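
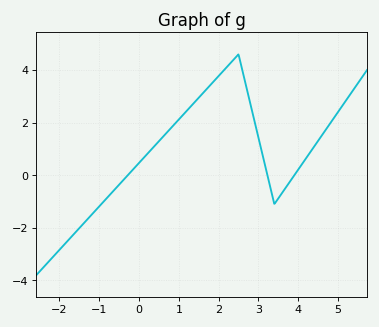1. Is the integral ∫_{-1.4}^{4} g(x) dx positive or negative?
positive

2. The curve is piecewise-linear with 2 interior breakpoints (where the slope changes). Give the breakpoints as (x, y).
(2.5, 4.6); (3.4, -1.1)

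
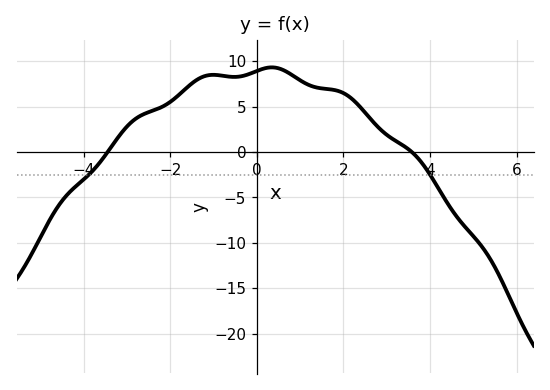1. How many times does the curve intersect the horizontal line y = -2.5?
2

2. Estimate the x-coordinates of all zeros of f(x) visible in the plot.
-3.4, 3.6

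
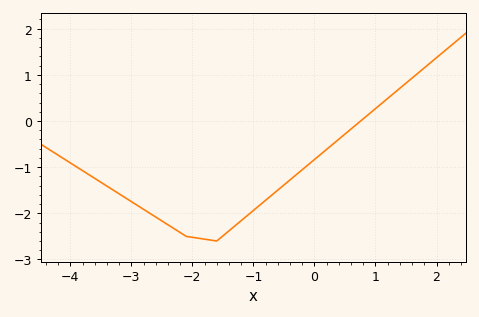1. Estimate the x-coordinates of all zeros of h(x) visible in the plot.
0.8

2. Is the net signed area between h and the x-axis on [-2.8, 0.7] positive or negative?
negative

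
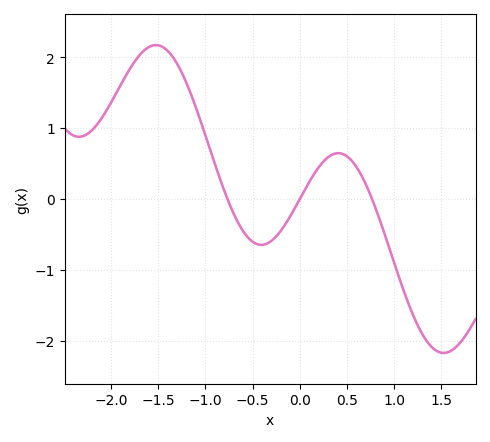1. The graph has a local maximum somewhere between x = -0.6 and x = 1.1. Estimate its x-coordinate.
0.4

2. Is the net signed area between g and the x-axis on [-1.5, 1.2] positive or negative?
positive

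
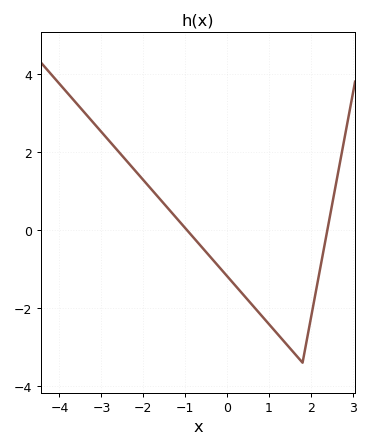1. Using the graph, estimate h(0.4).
-1.68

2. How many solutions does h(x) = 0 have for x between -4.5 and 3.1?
2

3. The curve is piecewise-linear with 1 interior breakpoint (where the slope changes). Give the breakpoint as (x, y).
(1.8, -3.4)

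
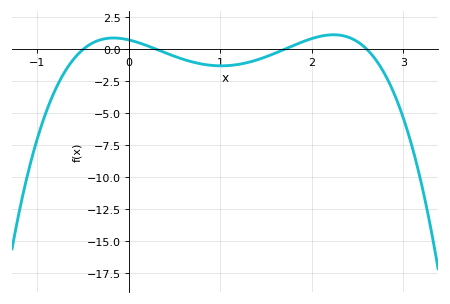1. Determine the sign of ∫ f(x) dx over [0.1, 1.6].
negative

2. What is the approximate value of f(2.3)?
1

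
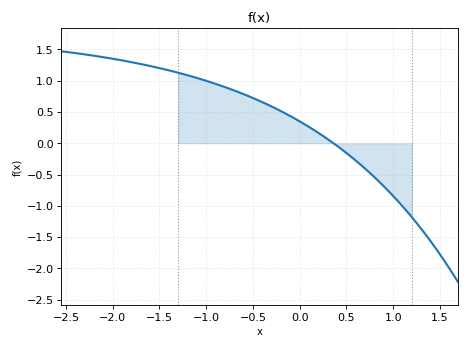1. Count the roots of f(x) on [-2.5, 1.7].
1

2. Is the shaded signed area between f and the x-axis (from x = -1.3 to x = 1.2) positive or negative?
positive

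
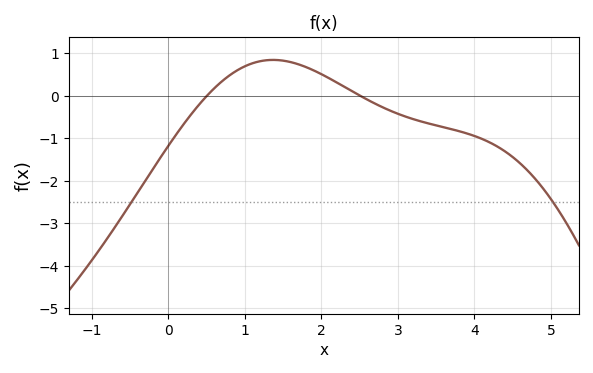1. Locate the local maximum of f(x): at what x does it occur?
1.4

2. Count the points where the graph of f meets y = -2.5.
2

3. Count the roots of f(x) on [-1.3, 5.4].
2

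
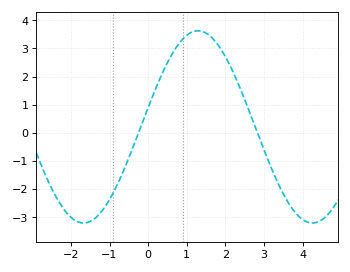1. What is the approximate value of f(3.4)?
-1.9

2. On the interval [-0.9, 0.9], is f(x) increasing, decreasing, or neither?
increasing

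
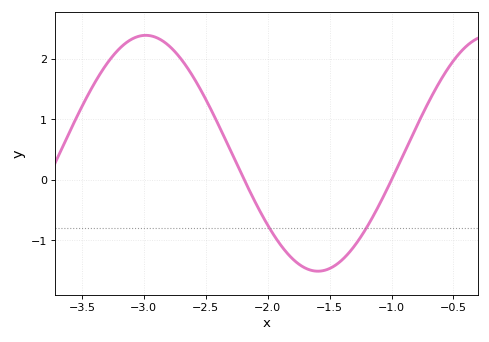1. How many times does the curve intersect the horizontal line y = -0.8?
2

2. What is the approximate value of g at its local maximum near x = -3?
2.4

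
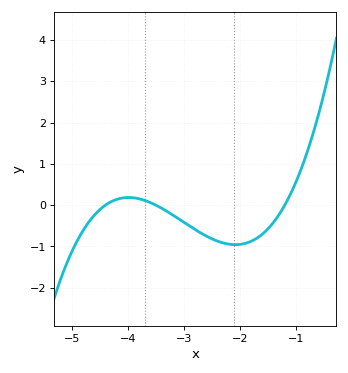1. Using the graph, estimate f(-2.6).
-0.748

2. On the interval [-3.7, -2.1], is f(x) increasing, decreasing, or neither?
decreasing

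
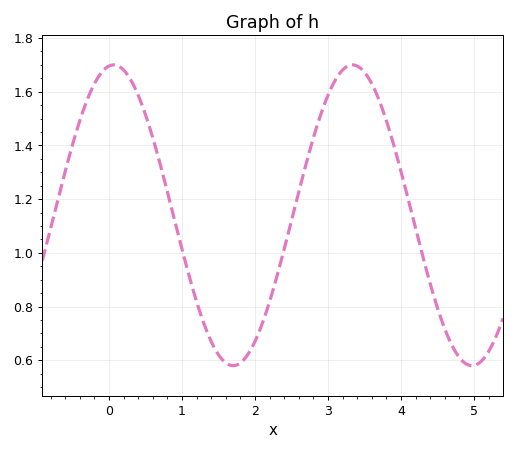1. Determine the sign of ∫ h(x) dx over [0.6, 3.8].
positive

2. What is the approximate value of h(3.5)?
1.68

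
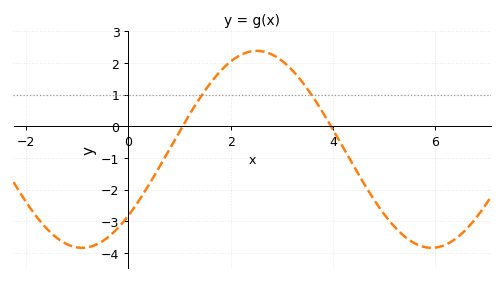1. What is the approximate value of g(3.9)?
0.2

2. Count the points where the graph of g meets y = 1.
2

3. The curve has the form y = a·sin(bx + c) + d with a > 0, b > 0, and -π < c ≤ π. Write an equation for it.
y = 3.11sin(0.92x - 0.74) - 0.73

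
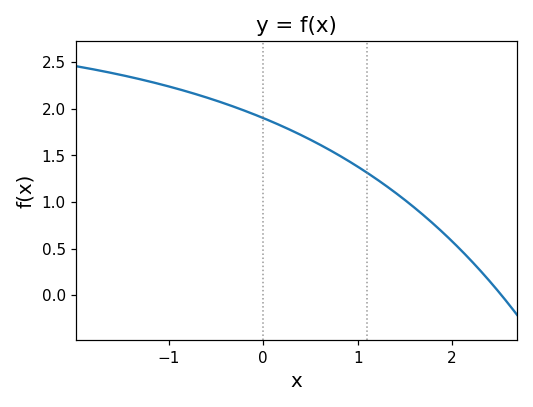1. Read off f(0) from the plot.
1.9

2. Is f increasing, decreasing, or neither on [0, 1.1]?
decreasing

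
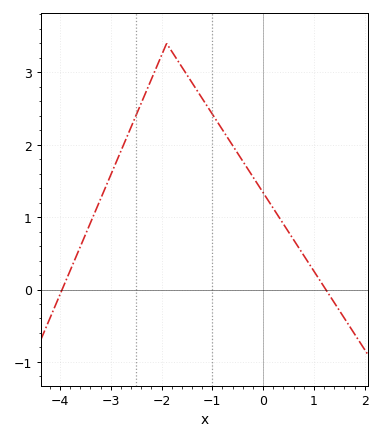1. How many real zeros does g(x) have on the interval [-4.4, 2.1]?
2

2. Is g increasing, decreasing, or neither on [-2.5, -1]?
neither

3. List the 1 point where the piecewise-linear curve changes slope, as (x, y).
(-1.9, 3.4)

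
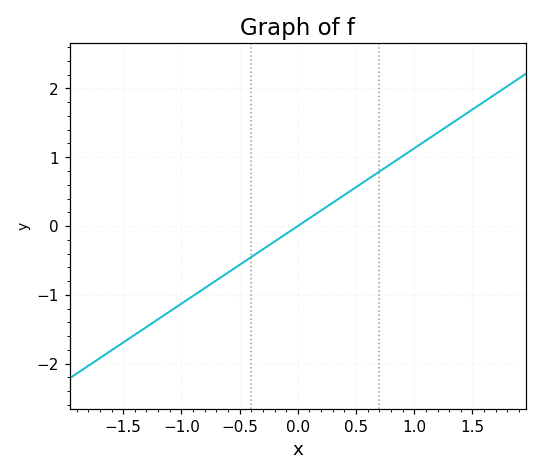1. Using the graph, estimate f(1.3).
1.5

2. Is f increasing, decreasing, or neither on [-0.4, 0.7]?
increasing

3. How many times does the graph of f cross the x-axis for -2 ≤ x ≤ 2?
1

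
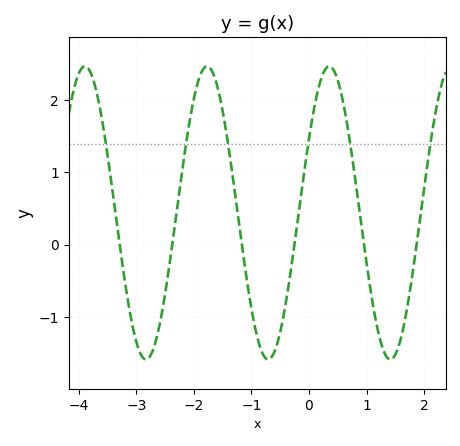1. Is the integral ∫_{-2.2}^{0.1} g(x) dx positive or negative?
positive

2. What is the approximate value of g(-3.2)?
-0.5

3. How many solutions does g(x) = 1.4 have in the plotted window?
6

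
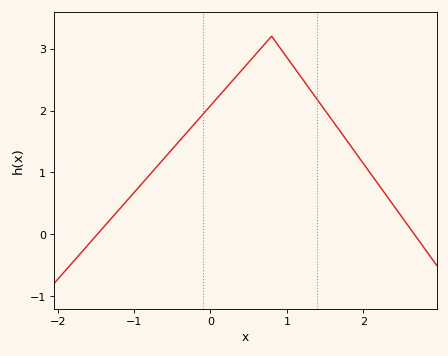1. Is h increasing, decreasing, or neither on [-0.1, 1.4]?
neither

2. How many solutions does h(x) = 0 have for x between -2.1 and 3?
2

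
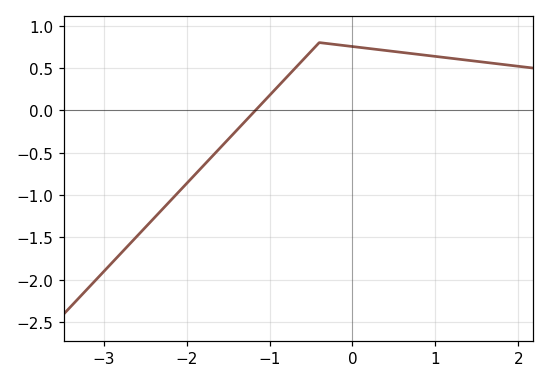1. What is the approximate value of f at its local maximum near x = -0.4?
0.8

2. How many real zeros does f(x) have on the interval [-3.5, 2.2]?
1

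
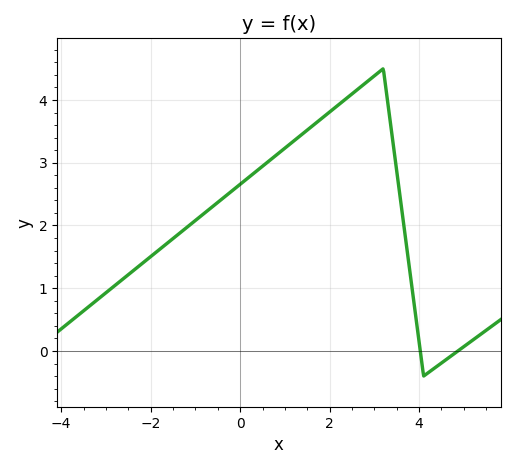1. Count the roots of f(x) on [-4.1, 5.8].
2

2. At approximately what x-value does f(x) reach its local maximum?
3.2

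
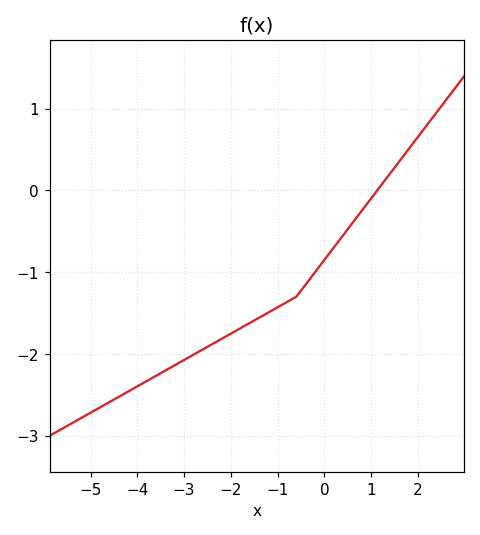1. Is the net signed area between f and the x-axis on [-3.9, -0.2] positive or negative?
negative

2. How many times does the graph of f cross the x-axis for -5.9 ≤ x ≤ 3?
1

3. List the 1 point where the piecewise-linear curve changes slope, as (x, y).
(-0.6, -1.3)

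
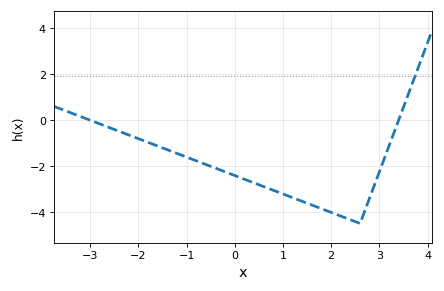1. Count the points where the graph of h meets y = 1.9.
1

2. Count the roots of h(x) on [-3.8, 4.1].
2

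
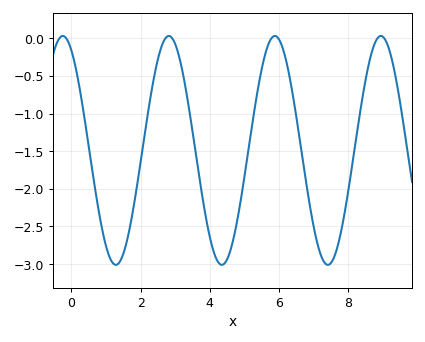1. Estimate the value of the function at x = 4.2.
-2.94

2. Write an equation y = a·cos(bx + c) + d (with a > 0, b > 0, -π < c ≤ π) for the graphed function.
y = 1.52cos(2.05x + 0.512) - 1.49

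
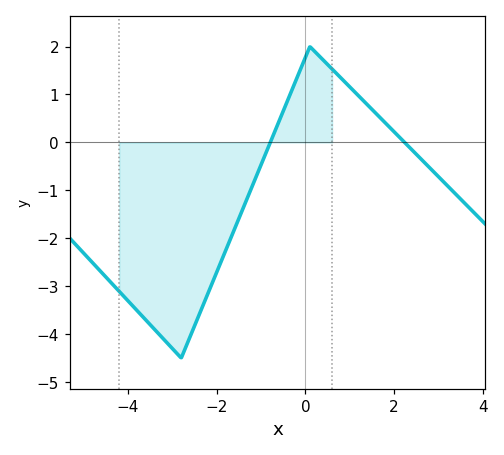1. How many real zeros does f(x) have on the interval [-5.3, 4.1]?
2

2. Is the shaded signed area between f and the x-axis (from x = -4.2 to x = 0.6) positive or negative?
negative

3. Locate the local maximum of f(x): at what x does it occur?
0.1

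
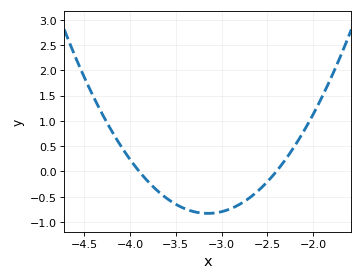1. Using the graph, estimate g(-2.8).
-0.651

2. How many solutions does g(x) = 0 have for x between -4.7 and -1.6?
2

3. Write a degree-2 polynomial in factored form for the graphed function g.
y = 1.48(x + 3.9)(x + 2.4)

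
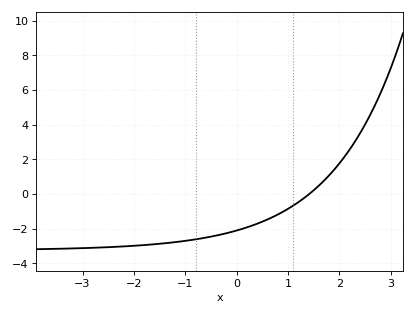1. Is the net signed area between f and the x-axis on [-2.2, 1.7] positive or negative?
negative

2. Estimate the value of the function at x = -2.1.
-3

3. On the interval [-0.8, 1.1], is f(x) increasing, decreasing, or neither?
increasing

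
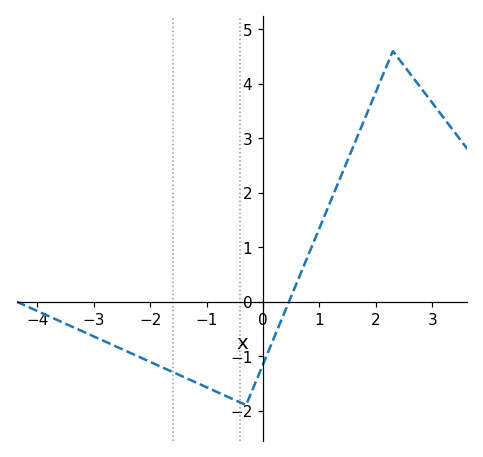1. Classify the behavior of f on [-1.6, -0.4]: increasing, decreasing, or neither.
decreasing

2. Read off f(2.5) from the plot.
4.33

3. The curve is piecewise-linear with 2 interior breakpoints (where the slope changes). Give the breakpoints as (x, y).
(-0.3, -1.9); (2.3, 4.6)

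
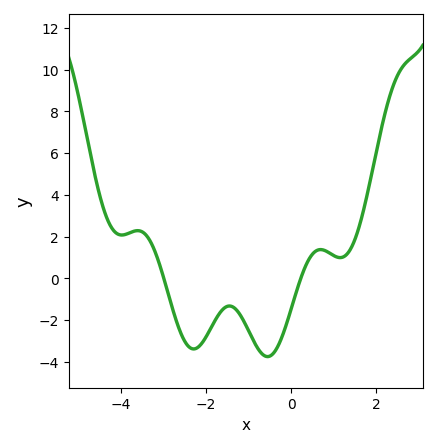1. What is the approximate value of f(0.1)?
-0.8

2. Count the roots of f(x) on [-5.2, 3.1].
2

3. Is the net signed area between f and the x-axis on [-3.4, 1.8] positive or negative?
negative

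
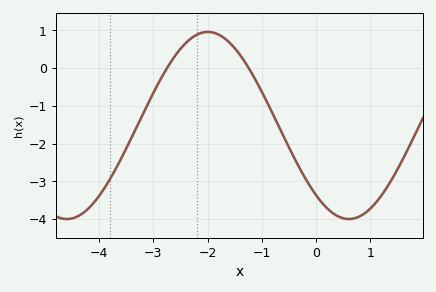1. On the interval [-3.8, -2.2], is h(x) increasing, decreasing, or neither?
increasing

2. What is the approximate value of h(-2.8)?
-0.13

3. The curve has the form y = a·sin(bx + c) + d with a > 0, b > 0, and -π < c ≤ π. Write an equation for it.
y = 2.48sin(1.21x - 2.3) - 1.52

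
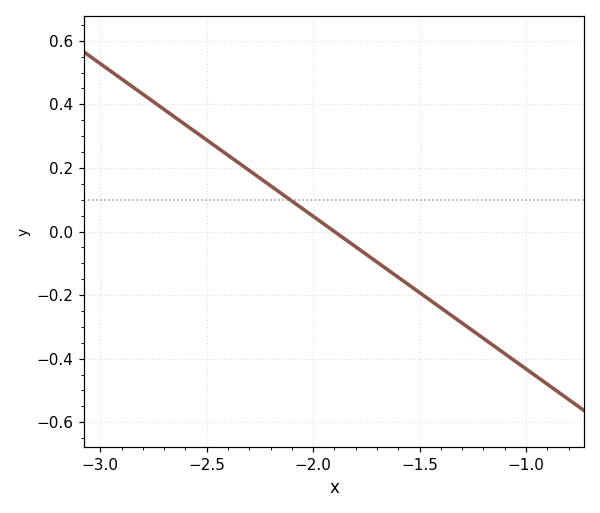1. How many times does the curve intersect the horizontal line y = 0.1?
1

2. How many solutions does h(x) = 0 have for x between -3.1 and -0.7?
1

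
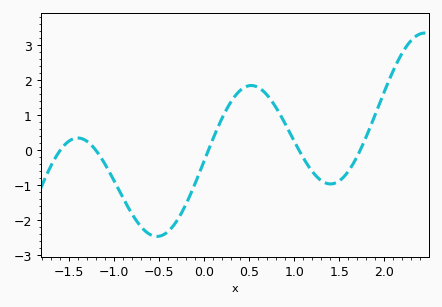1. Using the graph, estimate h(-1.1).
-0.409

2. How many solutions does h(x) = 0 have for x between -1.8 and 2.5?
5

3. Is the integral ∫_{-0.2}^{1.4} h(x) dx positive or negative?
positive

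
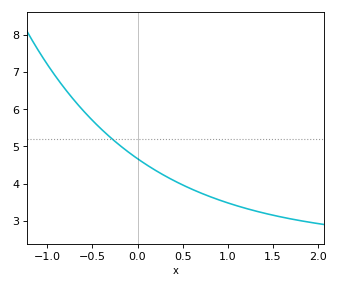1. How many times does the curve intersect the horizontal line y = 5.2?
1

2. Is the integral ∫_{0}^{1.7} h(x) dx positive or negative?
positive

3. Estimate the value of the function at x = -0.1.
4.8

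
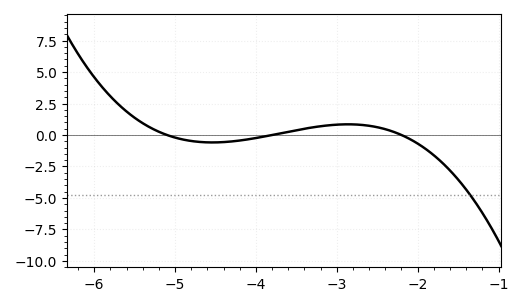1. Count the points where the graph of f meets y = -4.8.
1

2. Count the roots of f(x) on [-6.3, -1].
3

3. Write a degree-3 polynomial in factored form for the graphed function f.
y = -0.61(x + 5.1)(x + 3.8)(x + 2.2)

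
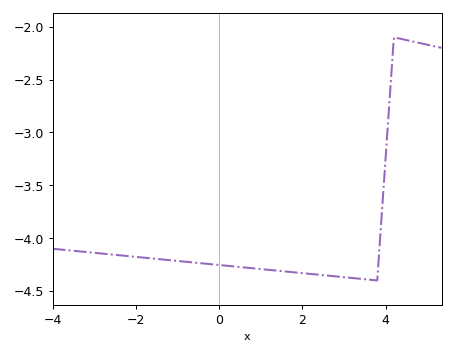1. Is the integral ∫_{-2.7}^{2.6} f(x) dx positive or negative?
negative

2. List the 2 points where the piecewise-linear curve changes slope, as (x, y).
(3.8, -4.4); (4.2, -2.1)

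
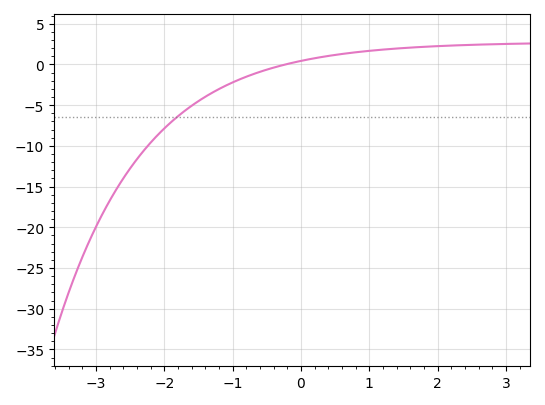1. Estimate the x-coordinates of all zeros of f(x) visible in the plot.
-0.2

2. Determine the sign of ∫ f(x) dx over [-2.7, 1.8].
negative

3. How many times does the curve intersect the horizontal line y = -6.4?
1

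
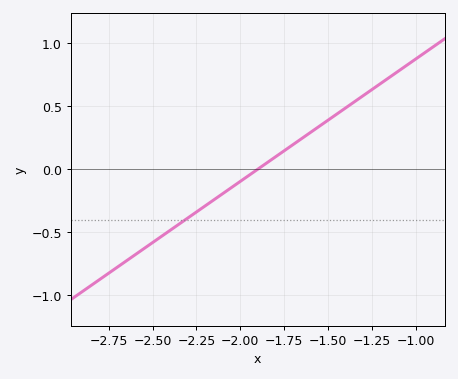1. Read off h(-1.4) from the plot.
0.485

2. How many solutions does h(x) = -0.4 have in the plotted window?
1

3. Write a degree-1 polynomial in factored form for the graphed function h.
y = 0.97(x + 1.9)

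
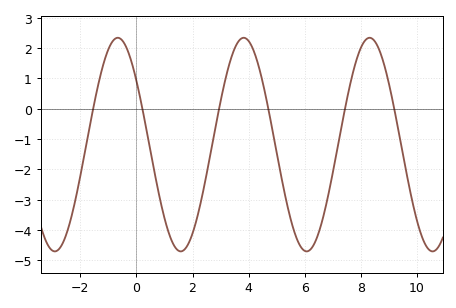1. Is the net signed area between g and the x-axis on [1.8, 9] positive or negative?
negative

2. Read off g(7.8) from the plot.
1.48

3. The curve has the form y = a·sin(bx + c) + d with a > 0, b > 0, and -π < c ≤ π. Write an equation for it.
y = 3.52sin(1.4x + 2.5) - 1.18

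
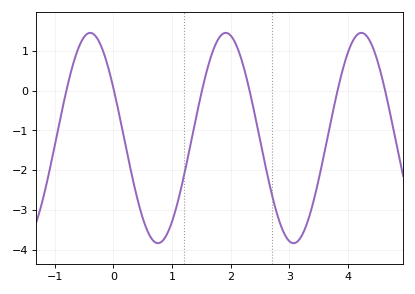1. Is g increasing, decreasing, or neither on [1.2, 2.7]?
neither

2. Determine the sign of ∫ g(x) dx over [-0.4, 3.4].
negative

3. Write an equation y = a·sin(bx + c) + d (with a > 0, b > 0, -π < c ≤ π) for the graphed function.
y = 2.64sin(2.7x + 2.6) - 1.19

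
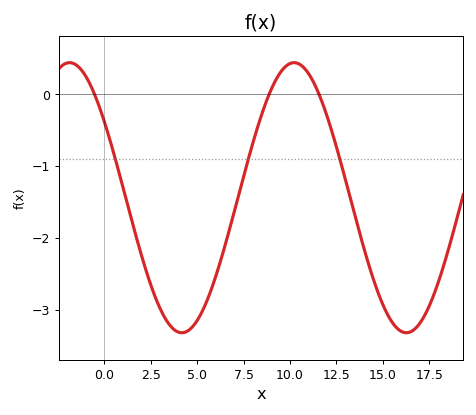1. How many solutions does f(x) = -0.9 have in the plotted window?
3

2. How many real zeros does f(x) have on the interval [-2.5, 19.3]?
3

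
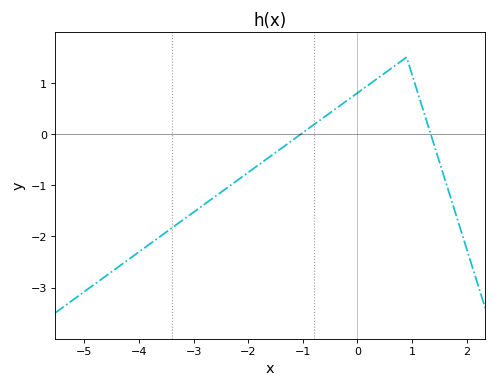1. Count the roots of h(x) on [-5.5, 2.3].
2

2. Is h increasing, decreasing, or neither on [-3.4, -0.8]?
increasing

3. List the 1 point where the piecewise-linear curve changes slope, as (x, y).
(0.9, 1.5)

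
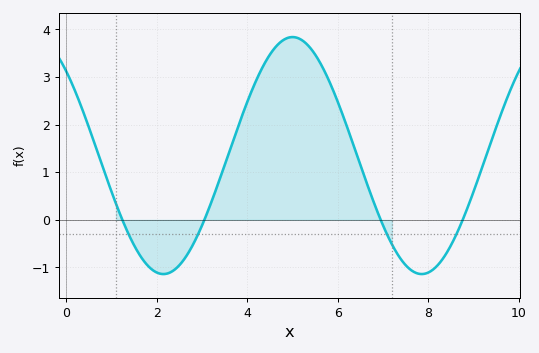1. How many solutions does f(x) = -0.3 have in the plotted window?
4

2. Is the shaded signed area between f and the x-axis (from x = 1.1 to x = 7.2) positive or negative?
positive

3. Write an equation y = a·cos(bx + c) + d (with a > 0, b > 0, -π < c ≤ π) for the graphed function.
y = 2.49cos(1.1x + 0.78) + 1.35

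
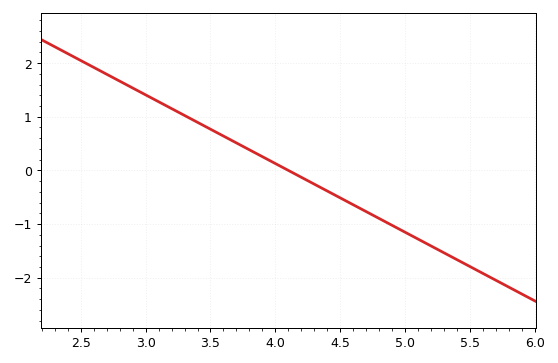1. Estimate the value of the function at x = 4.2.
-0.128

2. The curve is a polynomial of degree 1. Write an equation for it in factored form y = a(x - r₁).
y = -1.28(x - 4.1)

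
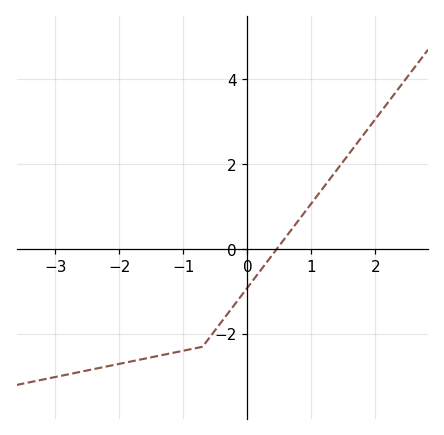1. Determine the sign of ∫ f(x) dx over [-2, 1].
negative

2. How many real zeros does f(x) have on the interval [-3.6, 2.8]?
1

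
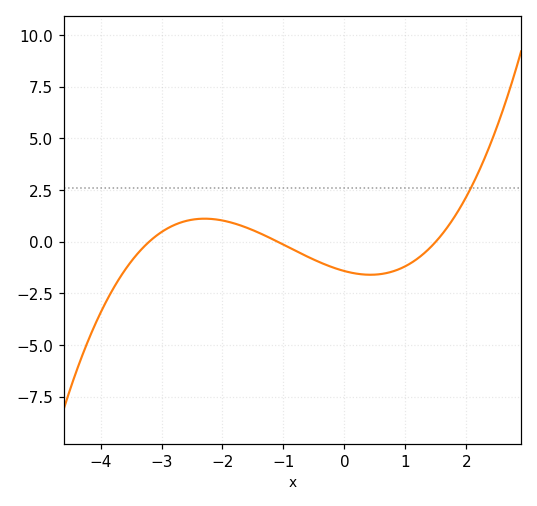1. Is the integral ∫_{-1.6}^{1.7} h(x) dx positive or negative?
negative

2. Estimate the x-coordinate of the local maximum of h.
-2.29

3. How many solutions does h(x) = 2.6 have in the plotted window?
1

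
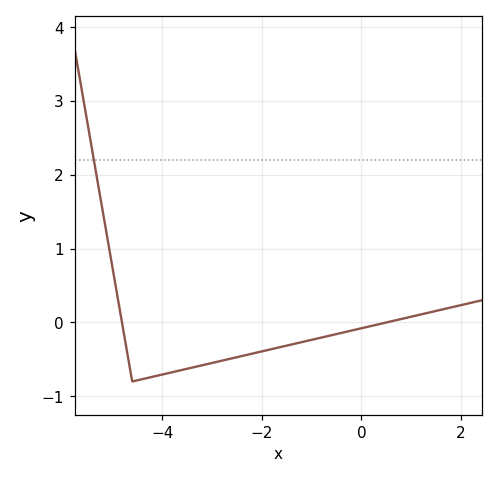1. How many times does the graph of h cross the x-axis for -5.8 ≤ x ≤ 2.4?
2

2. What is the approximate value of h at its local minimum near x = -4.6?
-0.8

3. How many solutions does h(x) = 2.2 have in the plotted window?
1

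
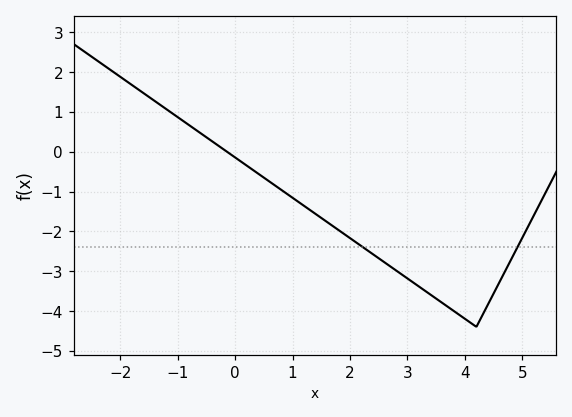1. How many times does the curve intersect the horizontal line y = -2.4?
2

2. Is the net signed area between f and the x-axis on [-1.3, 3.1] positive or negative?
negative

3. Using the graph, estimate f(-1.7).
1.58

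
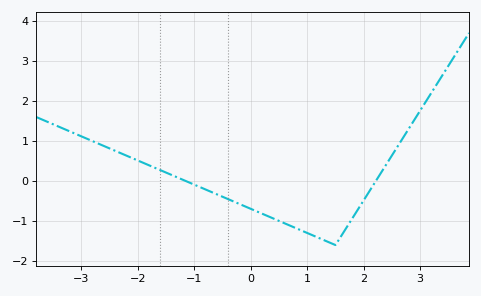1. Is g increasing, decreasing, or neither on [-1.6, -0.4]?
decreasing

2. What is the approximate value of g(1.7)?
-1.15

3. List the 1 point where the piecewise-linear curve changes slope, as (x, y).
(1.5, -1.6)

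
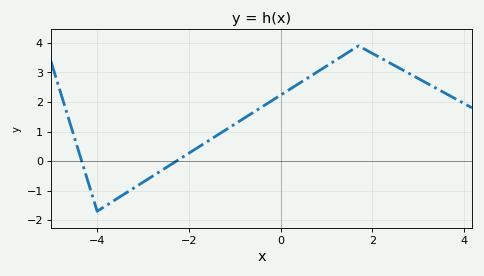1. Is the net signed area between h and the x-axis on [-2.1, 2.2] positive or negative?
positive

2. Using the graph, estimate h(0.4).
2.6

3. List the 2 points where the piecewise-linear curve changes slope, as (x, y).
(-4, -1.7); (1.7, 3.9)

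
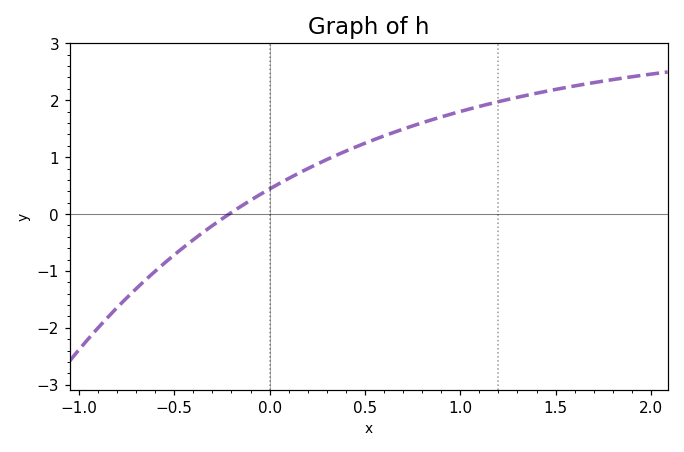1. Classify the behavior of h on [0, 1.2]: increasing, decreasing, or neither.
increasing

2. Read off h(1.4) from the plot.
2.12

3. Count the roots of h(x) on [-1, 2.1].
1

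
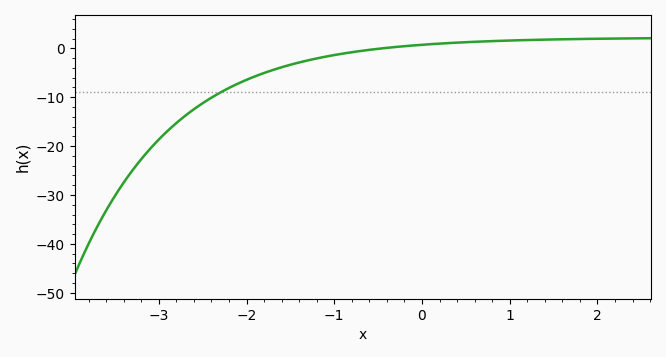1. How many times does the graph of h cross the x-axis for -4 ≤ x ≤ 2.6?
1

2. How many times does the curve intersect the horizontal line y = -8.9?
1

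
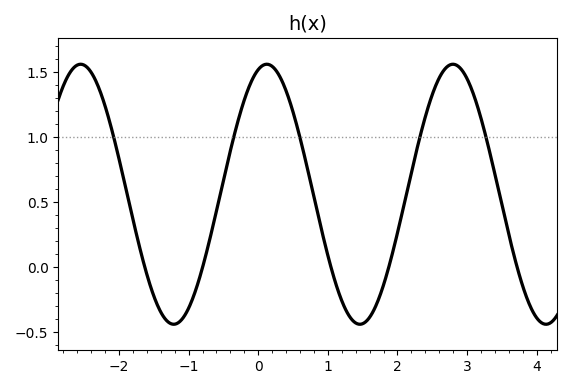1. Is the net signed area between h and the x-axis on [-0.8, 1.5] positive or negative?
positive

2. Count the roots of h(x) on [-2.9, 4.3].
5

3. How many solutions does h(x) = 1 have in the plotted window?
5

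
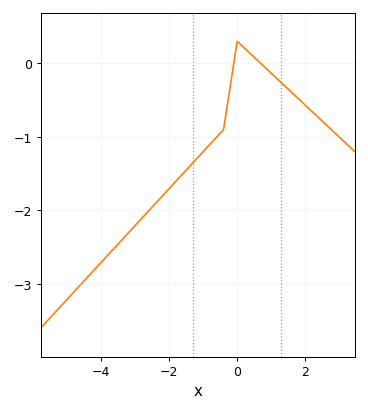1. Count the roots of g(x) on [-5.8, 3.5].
2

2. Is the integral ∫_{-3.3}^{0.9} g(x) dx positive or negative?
negative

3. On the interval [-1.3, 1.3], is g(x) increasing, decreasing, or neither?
neither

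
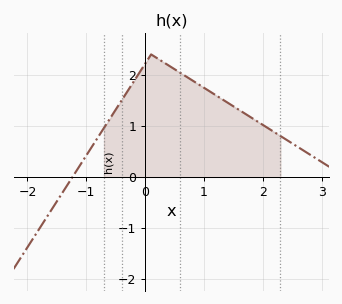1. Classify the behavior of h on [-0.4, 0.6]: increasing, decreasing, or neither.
neither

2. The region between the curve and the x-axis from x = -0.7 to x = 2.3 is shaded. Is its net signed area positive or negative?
positive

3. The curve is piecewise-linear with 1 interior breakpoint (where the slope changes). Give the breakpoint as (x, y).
(0.1, 2.4)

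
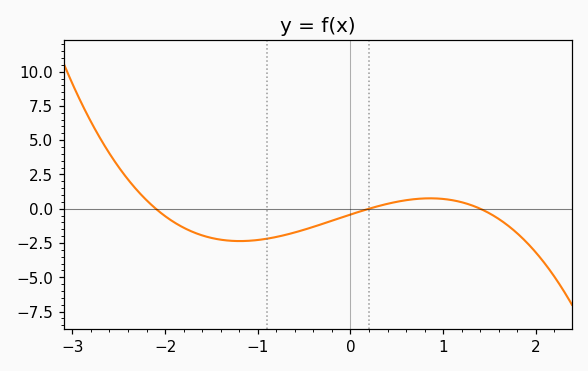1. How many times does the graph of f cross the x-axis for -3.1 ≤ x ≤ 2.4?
3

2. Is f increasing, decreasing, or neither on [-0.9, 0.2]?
increasing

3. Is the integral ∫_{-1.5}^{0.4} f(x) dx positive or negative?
negative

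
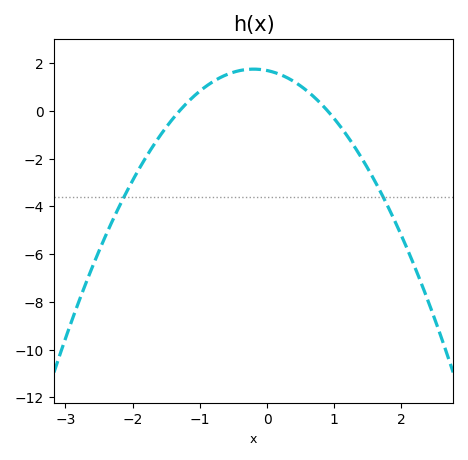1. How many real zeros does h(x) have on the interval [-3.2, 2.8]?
2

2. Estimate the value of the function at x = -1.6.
-1.08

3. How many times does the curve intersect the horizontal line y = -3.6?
2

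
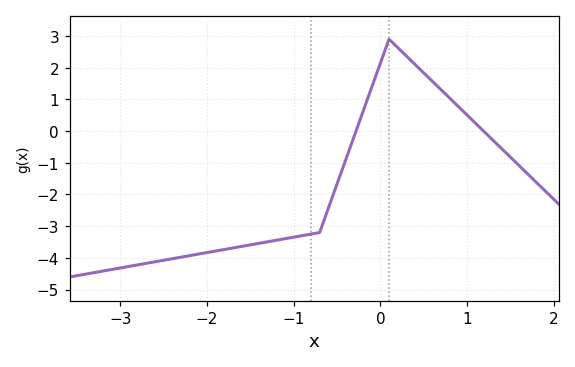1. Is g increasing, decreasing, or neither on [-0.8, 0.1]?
increasing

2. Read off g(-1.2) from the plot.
-3.4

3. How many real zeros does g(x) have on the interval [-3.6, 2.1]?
2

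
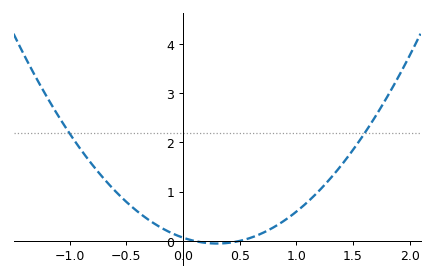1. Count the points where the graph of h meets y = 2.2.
2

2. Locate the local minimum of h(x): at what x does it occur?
0.3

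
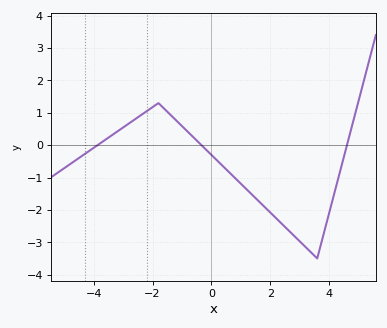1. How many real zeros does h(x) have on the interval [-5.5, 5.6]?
3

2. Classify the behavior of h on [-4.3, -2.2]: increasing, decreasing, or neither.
increasing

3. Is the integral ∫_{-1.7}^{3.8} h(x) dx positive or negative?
negative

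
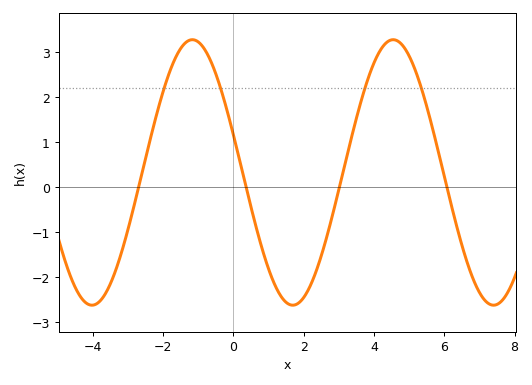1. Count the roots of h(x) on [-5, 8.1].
4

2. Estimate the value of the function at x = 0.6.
-0.7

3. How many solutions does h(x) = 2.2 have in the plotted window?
4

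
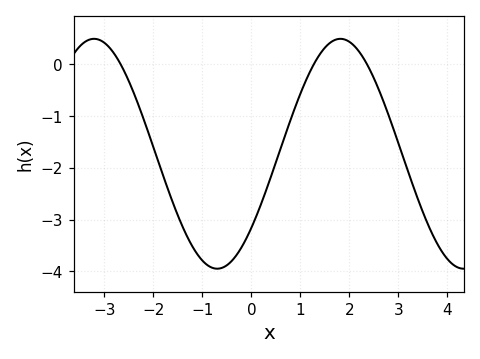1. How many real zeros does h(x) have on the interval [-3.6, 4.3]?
3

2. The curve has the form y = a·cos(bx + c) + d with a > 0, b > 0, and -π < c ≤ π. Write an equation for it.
y = 2.22cos(1.2x - 2.3) - 1.73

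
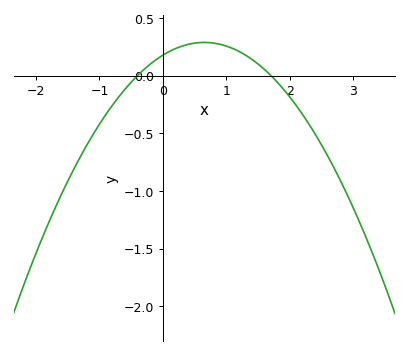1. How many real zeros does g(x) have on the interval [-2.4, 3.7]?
2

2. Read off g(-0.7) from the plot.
-0.187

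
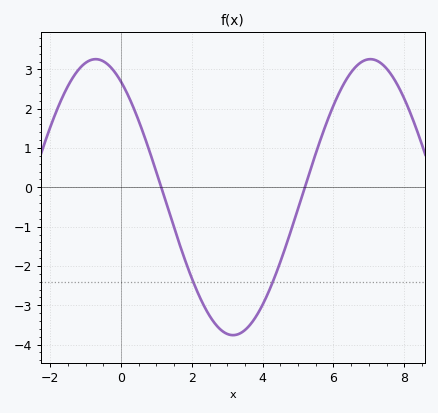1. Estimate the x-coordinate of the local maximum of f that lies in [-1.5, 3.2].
-0.716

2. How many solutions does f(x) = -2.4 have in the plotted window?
2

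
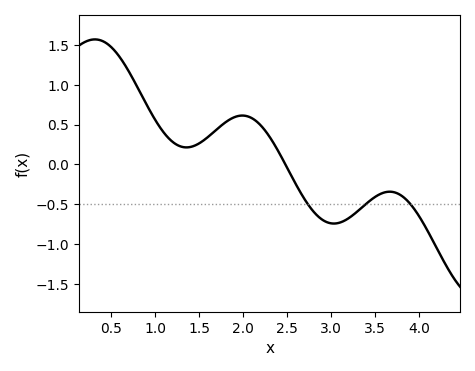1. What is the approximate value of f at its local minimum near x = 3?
-0.75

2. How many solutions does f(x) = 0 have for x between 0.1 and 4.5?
1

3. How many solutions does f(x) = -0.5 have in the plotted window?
3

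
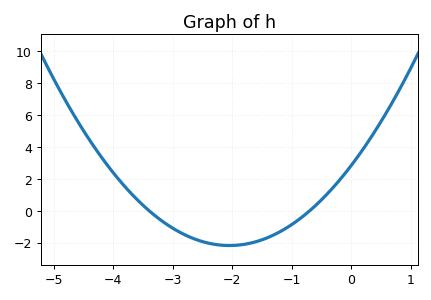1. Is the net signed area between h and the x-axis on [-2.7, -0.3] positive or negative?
negative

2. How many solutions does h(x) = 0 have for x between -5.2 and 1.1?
2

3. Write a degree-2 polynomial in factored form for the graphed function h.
y = 1.2(x + 3.4)(x + 0.7)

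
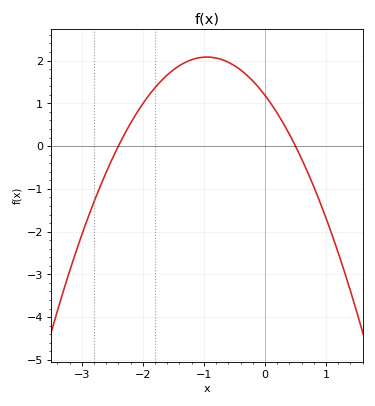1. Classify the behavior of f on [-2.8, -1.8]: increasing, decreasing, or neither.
increasing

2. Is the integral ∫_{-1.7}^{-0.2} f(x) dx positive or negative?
positive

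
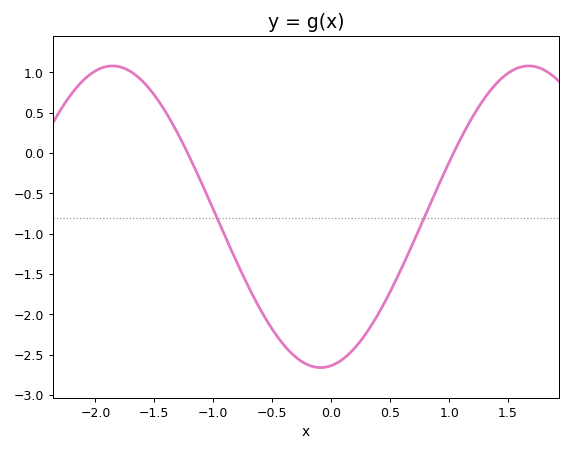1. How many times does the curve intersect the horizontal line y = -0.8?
2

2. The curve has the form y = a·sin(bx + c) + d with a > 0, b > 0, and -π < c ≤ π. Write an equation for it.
y = 1.87sin(1.8x - 1.4) - 0.79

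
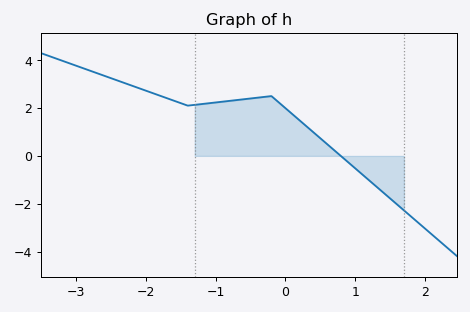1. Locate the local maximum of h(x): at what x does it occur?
-0.2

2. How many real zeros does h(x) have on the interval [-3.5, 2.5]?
1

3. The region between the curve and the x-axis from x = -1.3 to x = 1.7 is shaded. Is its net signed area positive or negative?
positive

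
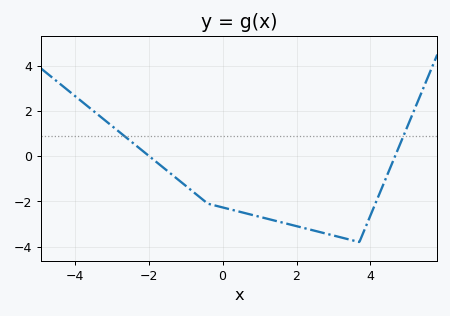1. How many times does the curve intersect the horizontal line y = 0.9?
2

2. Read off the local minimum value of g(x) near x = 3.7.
-3.8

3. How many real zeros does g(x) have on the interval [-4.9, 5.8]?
2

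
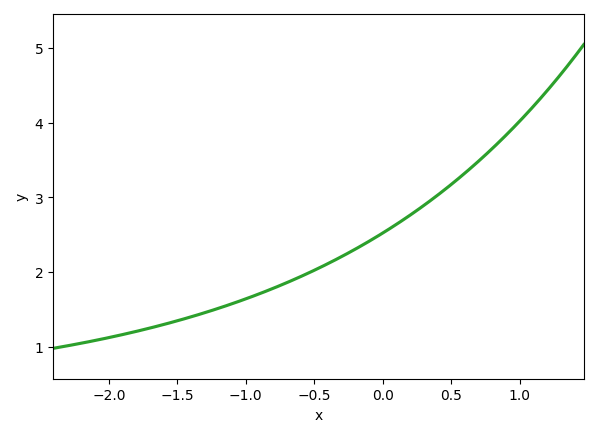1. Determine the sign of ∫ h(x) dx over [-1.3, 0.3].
positive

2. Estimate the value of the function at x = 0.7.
3.48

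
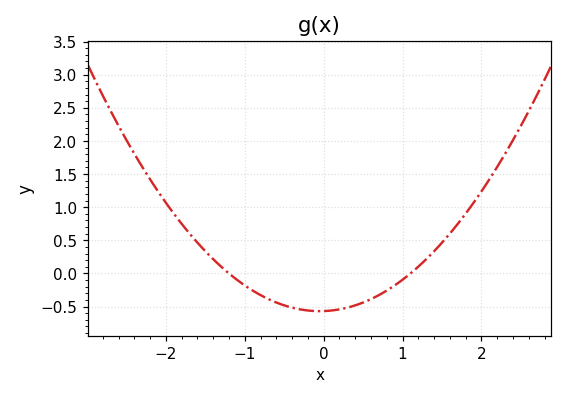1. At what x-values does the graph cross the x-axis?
-1.2, 1.1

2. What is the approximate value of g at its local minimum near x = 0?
-0.55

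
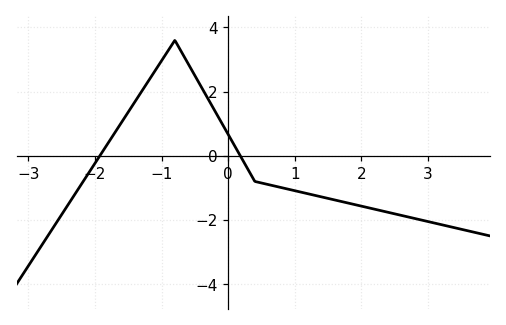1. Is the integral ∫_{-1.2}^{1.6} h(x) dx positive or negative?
positive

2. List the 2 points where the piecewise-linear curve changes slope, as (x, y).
(-0.8, 3.6); (0.4, -0.8)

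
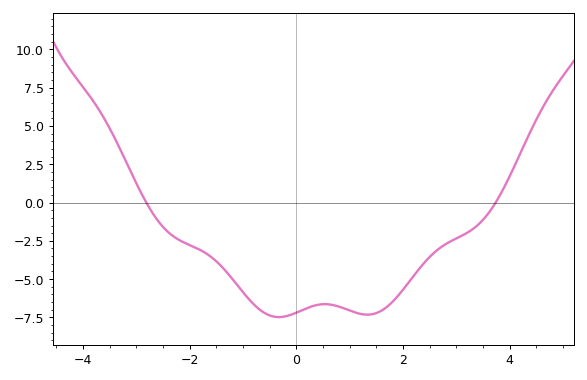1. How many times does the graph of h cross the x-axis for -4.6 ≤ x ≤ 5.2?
2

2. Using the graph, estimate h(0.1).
-7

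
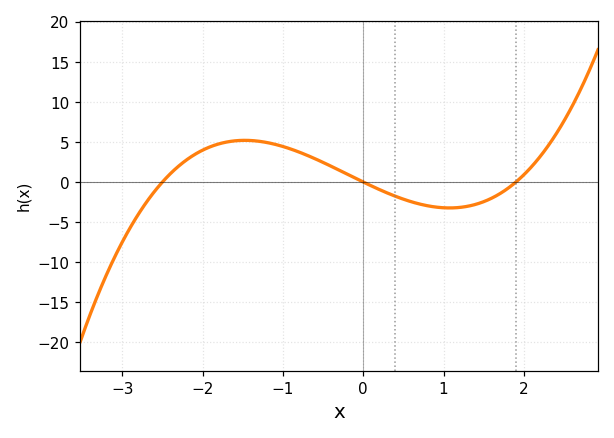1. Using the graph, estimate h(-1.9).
4.5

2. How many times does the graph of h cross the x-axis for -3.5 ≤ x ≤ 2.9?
3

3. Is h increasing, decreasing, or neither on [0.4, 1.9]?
neither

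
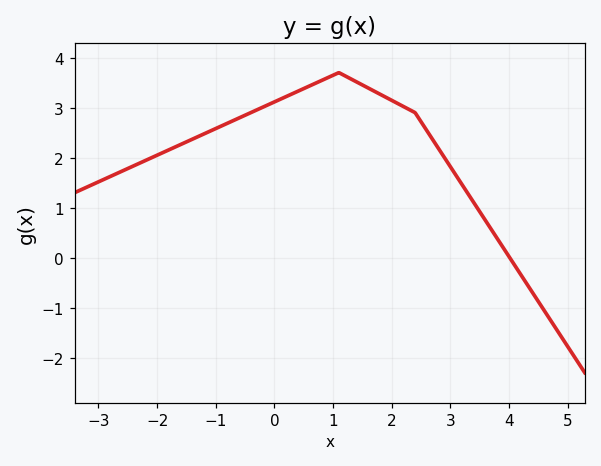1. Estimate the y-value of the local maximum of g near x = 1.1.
3.7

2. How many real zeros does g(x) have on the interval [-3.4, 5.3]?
1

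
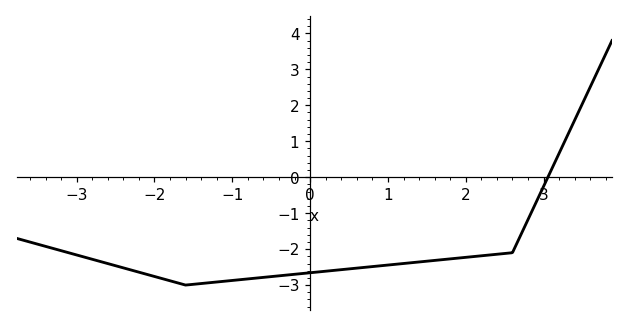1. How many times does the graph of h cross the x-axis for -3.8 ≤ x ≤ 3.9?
1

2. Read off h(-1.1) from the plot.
-2.9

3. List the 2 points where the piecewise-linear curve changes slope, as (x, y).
(-1.6, -3); (2.6, -2.1)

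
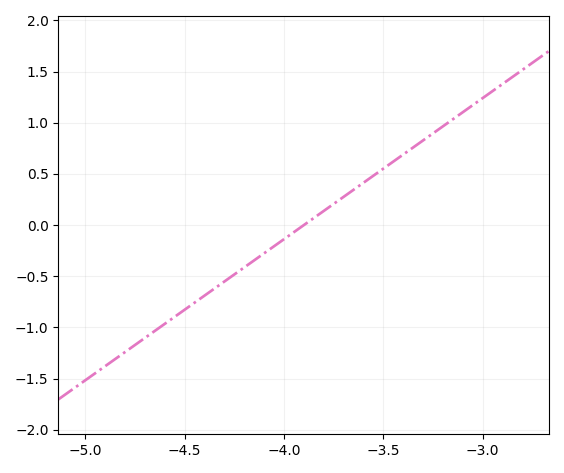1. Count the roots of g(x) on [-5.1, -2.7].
1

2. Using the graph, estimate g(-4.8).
-1.24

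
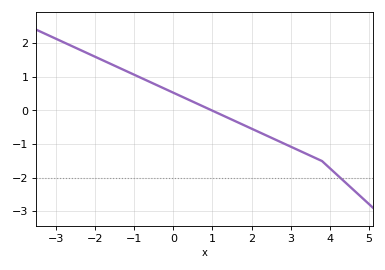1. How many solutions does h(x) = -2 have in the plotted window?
1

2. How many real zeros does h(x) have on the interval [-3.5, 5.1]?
1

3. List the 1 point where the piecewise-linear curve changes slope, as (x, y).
(3.8, -1.5)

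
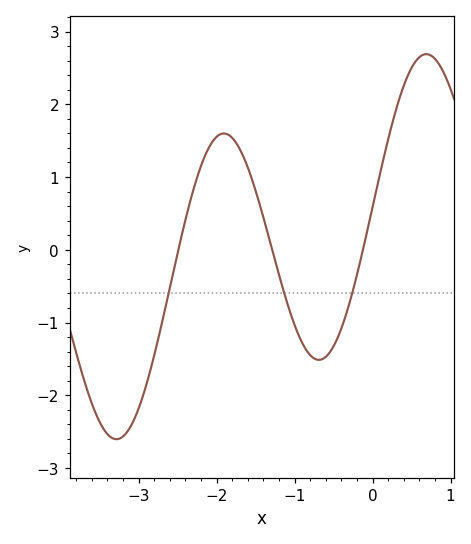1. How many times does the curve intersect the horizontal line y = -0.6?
3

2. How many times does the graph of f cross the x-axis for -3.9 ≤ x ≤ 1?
3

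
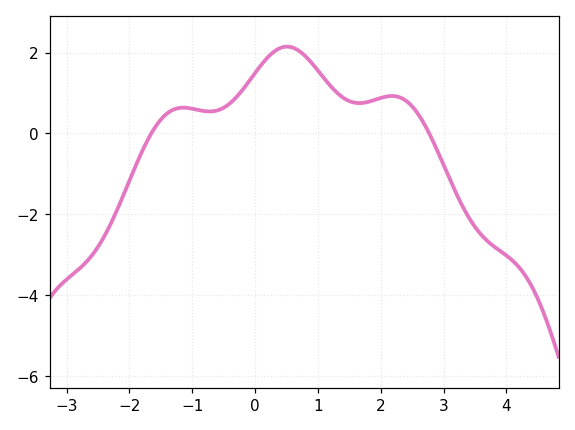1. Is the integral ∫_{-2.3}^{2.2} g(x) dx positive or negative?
positive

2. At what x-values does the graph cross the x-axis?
-1.6, 2.8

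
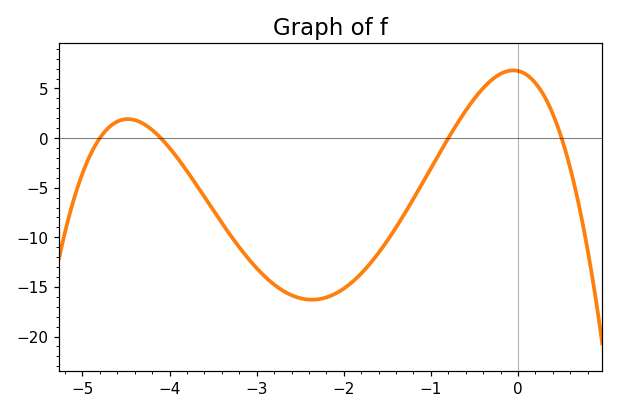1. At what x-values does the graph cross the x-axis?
-4.8, -4.1, -0.8, 0.5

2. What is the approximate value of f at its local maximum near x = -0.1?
6.82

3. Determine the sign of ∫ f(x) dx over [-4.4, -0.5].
negative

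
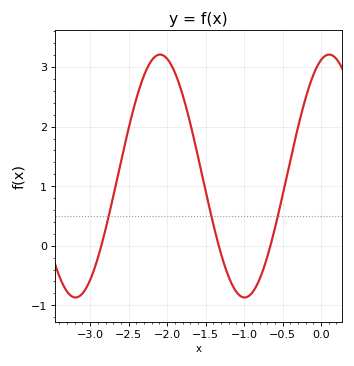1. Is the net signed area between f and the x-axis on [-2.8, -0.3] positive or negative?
positive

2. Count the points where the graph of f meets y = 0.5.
3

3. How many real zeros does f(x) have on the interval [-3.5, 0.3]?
3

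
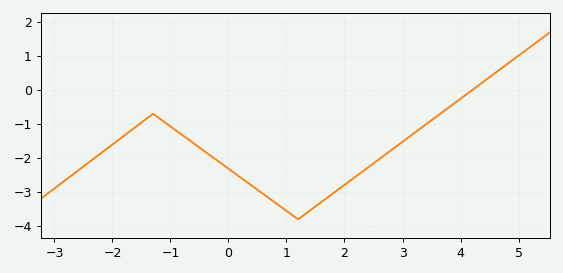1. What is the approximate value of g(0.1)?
-2.44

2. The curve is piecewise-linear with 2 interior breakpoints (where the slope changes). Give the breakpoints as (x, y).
(-1.3, -0.7); (1.2, -3.8)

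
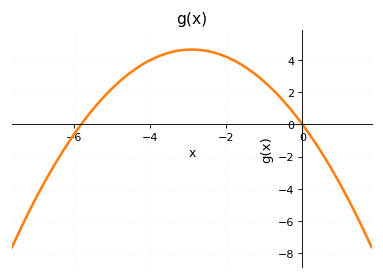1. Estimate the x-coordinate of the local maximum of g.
-3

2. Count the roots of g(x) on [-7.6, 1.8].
2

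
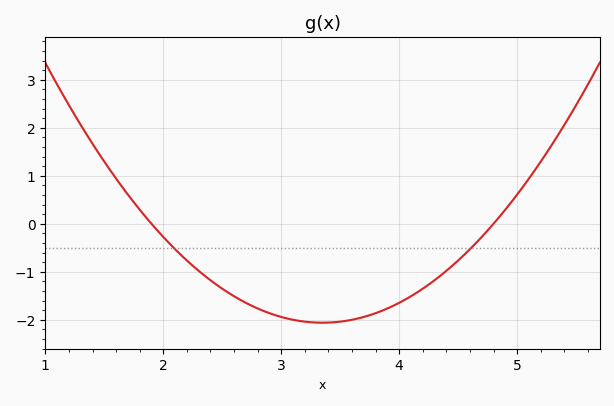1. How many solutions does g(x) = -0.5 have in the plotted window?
2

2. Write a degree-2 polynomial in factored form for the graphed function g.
y = 0.98(x - 1.9)(x - 4.8)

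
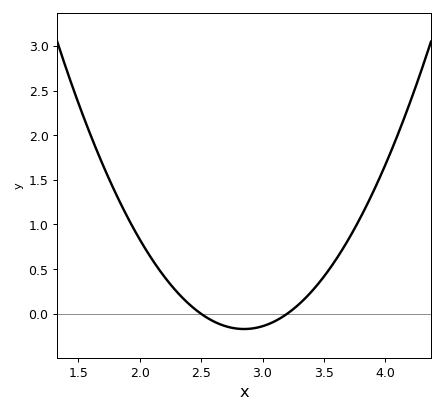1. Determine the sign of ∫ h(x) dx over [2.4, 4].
positive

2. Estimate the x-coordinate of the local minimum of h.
2.85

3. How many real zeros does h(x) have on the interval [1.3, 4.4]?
2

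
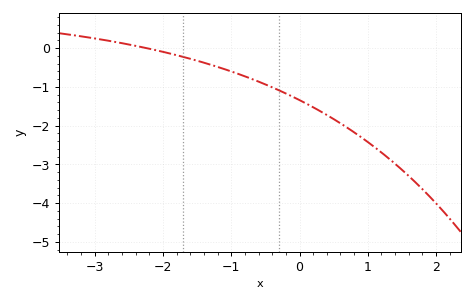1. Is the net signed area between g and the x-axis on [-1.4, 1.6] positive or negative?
negative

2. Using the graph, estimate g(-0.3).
-1.1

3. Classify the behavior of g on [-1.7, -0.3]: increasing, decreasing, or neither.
decreasing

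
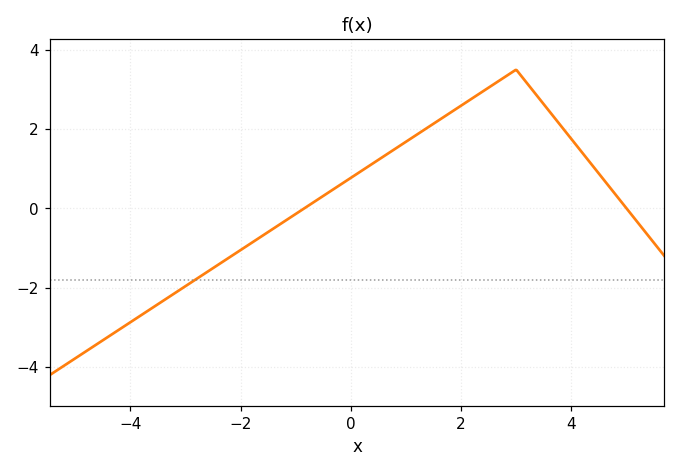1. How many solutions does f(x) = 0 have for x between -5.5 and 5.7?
2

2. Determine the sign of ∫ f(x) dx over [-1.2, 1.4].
positive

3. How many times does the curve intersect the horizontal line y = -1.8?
1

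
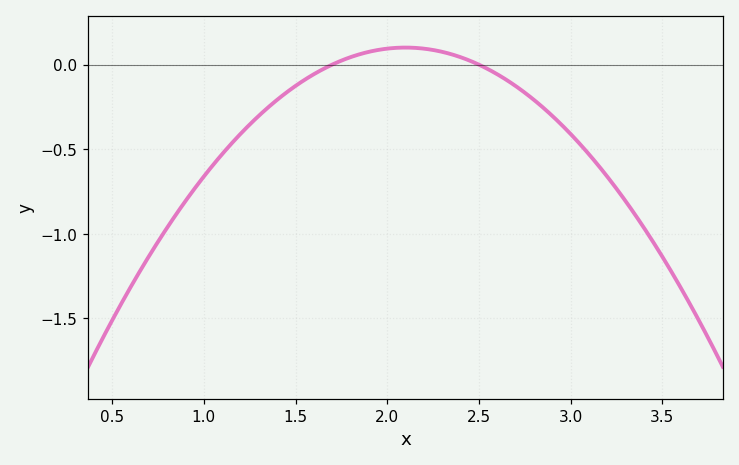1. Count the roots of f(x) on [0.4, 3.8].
2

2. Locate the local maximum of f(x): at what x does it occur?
2.1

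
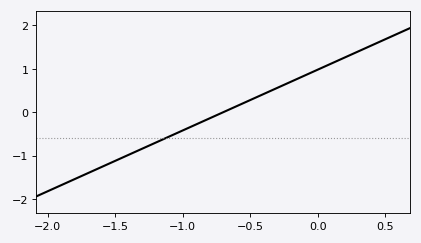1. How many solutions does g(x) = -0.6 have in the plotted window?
1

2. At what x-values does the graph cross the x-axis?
-0.7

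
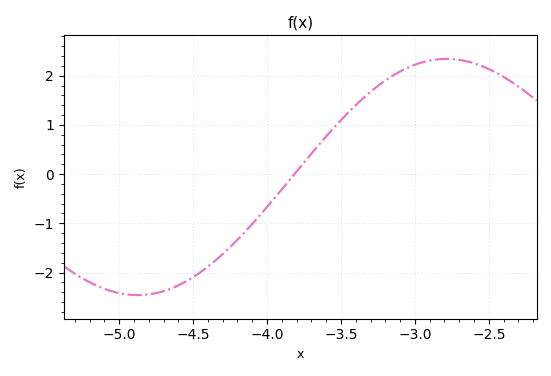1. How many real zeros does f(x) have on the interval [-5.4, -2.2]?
1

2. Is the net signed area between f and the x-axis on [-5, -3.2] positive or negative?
negative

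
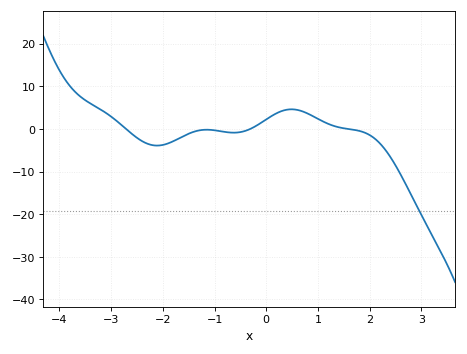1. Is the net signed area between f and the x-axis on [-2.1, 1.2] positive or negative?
positive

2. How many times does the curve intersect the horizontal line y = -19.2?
1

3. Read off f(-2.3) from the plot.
-3.46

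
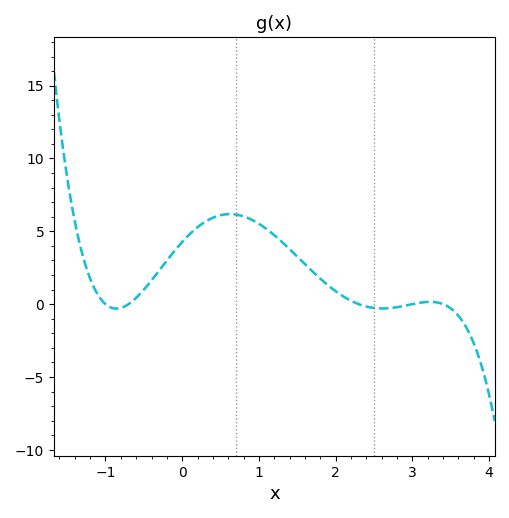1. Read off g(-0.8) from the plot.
-0.5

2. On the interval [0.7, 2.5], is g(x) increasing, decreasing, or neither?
decreasing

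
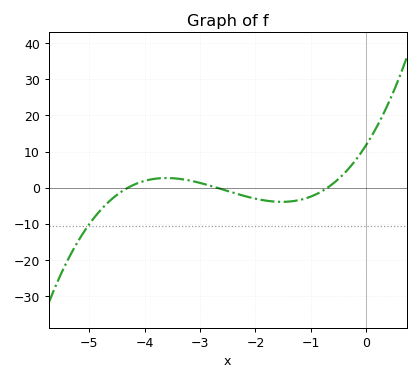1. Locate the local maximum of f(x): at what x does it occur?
-3.6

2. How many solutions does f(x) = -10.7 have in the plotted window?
1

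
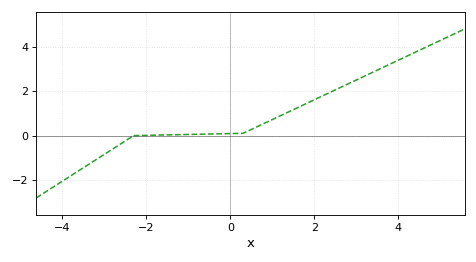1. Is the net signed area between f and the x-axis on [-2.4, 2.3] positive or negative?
positive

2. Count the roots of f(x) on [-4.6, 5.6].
1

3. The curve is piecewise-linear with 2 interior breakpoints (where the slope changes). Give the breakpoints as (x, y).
(-2.3, 0); (0.3, 0.1)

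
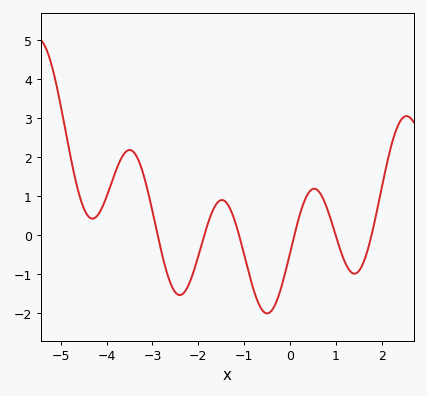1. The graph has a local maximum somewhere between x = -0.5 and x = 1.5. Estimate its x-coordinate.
0.527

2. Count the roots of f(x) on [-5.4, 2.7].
6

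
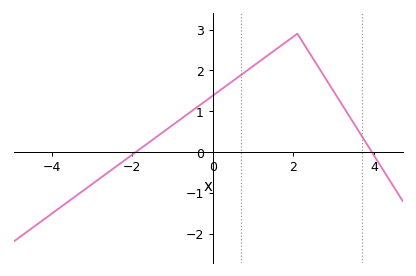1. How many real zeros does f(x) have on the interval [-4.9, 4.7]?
2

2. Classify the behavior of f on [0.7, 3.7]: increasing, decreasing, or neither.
neither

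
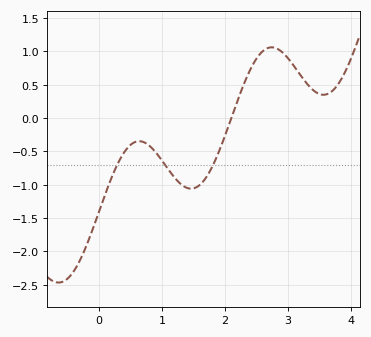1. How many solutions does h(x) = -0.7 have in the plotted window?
3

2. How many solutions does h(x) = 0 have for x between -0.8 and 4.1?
1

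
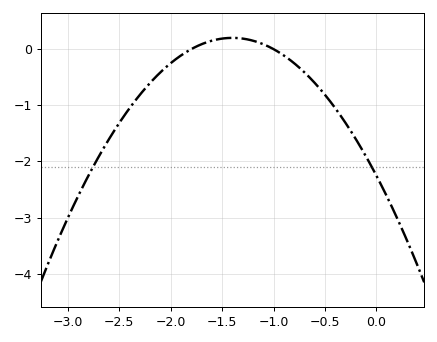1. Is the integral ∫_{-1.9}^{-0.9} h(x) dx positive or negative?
positive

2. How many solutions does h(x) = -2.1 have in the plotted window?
2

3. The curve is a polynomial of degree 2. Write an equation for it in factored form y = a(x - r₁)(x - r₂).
y = -1.25(x + 1.8)(x + 1)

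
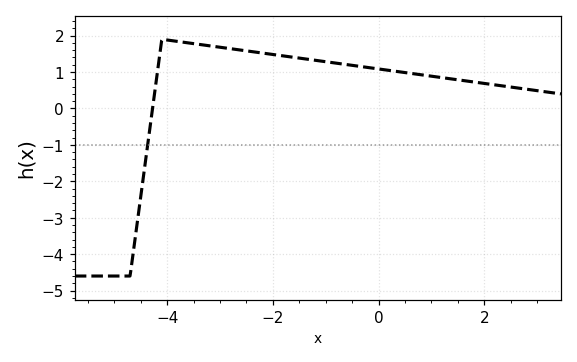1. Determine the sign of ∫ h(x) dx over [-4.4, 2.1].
positive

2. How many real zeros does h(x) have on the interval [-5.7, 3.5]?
1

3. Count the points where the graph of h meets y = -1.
1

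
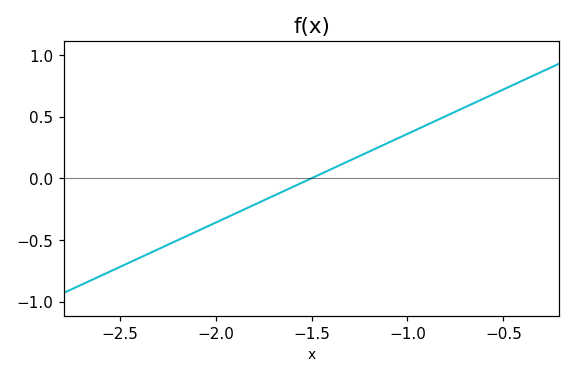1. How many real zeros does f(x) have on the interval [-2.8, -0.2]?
1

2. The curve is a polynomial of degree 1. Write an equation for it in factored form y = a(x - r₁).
y = 0.72(x + 1.5)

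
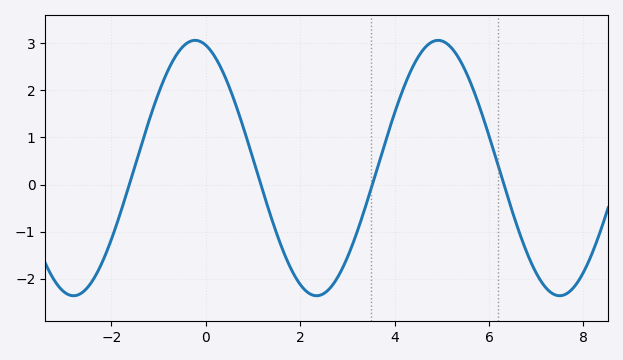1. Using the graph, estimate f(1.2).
-0.115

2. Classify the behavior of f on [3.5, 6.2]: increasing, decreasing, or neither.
neither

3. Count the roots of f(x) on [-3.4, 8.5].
4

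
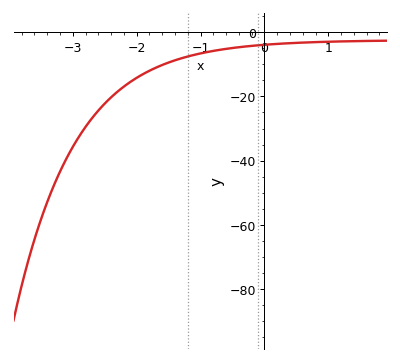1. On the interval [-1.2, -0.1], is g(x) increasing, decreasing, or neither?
increasing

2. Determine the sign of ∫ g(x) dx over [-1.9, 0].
negative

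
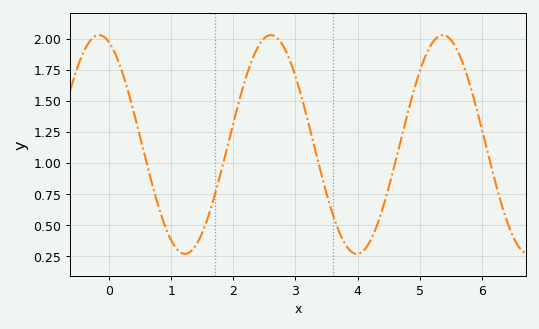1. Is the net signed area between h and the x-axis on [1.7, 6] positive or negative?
positive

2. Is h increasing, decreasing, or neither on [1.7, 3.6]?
neither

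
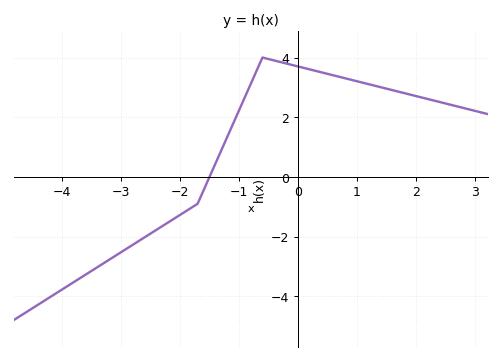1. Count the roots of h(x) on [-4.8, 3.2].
1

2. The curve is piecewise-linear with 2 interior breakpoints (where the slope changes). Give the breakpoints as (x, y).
(-1.7, -0.9); (-0.6, 4)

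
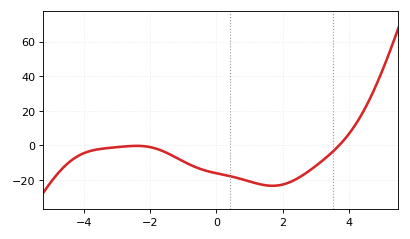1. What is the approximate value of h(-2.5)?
-0.249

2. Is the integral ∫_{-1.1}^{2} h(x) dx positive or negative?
negative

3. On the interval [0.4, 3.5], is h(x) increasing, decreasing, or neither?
neither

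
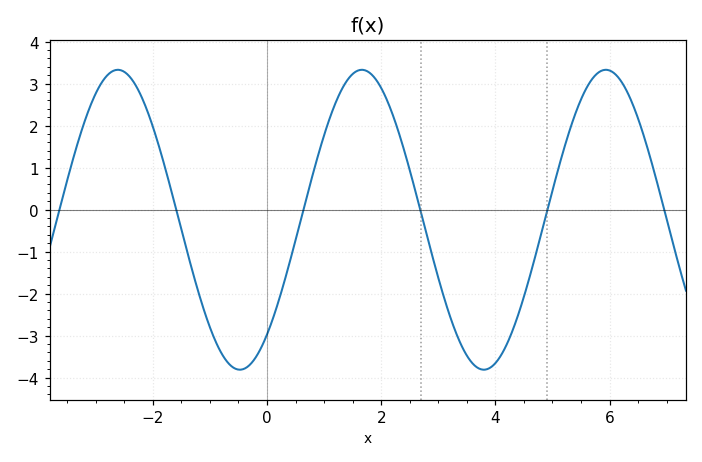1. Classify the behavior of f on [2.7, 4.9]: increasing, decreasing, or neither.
neither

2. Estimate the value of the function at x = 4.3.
-2.9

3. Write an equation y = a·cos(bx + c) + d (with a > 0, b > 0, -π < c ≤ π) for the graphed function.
y = 3.57cos(1.5x - 2.4) - 0.24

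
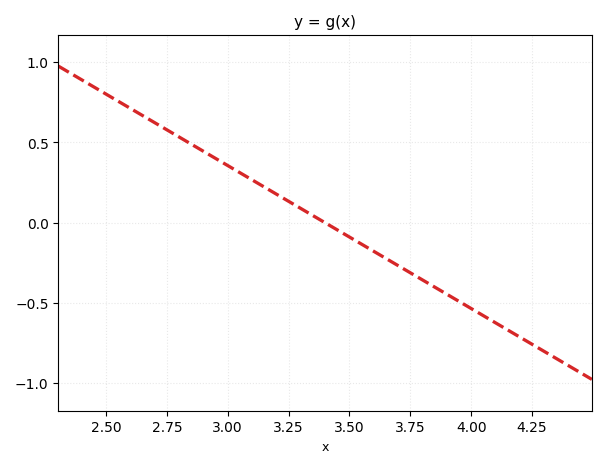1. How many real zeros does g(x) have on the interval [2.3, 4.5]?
1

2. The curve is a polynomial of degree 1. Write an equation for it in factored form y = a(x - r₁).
y = -0.89(x - 3.4)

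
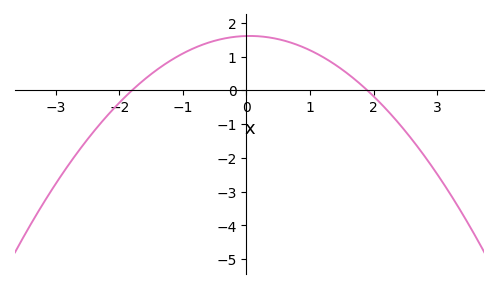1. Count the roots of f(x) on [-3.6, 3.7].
2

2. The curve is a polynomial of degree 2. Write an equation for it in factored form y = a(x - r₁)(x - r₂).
y = -0.47(x + 1.8)(x - 1.9)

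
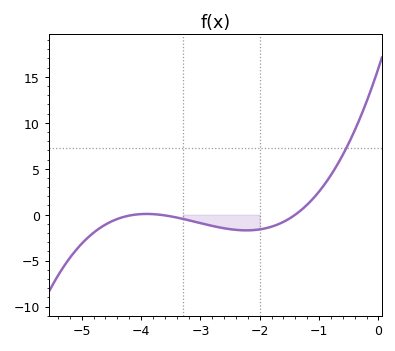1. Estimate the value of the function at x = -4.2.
0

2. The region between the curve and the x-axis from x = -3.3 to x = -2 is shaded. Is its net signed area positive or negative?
negative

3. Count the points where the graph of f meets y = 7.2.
1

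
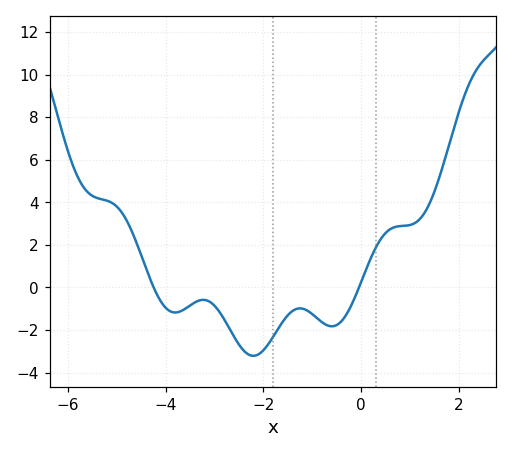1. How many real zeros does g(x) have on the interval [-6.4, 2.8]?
2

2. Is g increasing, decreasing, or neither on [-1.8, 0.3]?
neither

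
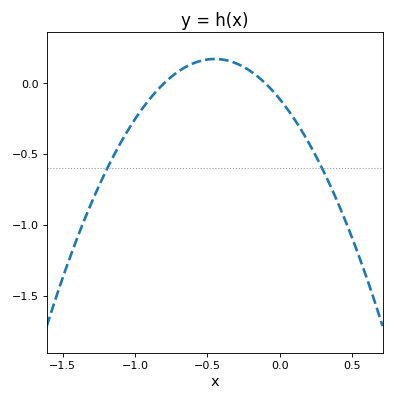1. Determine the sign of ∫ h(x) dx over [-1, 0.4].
negative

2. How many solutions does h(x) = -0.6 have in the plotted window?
2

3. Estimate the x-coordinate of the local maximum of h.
-0.45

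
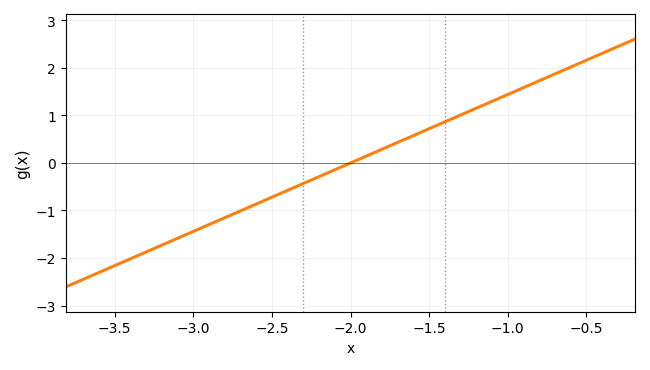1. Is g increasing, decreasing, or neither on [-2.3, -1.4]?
increasing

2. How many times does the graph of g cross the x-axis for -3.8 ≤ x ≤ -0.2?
1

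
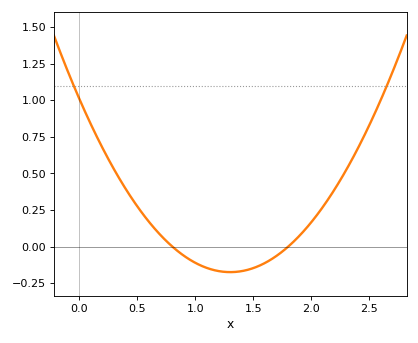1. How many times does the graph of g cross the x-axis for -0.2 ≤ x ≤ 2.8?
2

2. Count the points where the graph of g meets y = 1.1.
2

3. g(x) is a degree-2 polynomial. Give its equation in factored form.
y = 0.7(x - 0.8)(x - 1.8)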